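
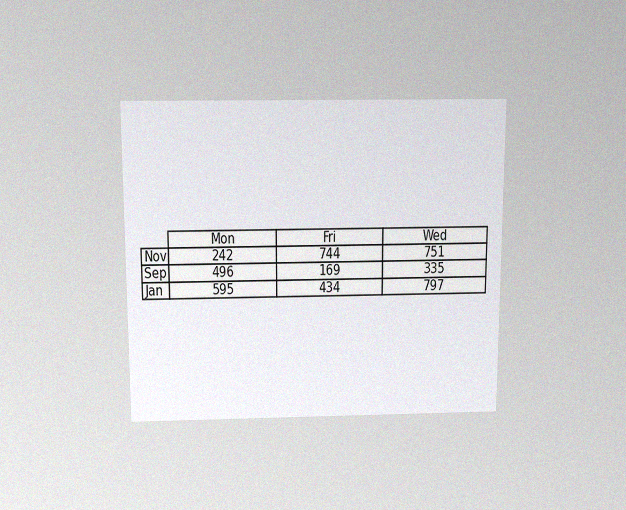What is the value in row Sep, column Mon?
496

The chart is viewed slightly from above, with some photo noise. The (Sep, Mon) cell reads 496.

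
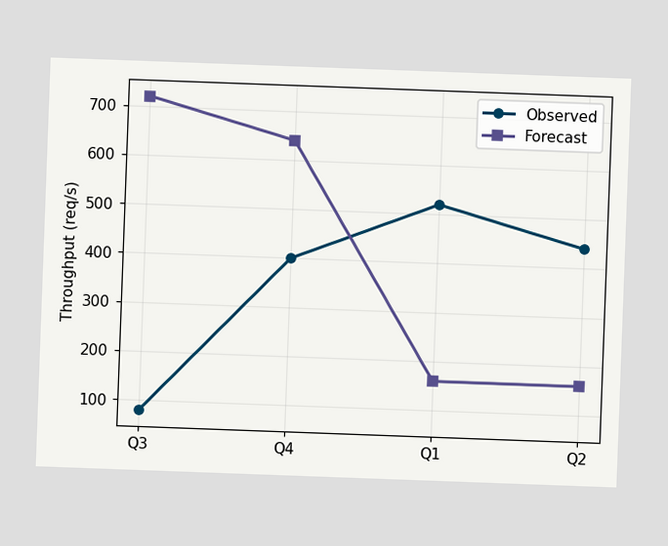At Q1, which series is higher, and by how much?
Observed, by 360req/s

The chart is tilted about 2° clockwise. At Q1, Observed sits above the other line by 360req/s.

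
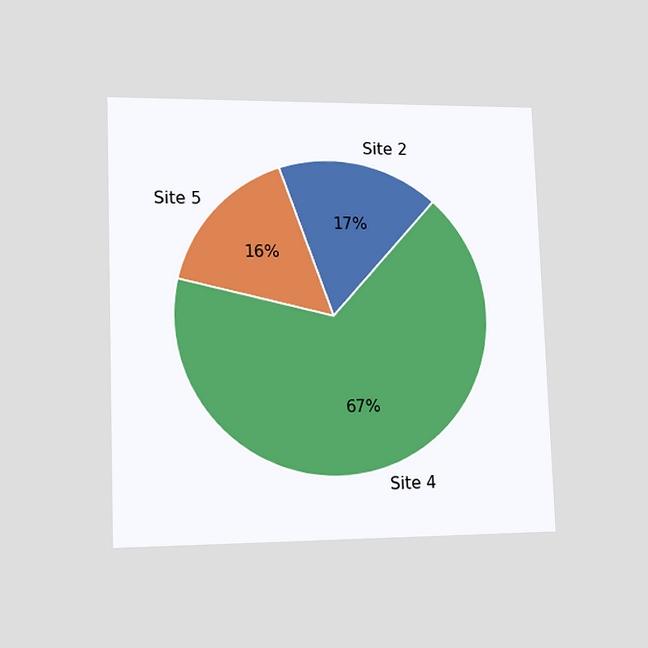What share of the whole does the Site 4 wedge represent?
67%

The chart is tilted about 2° counter-clockwise and viewed slightly from the left. The Site 4 slice takes up 67% of the pie.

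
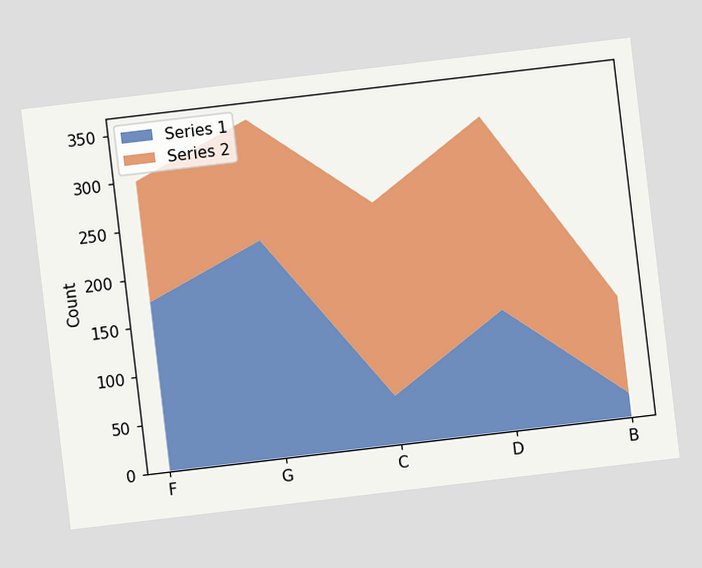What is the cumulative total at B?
The chart is tilted about 7° counter-clockwise. The stacked total at B reaches 125.

125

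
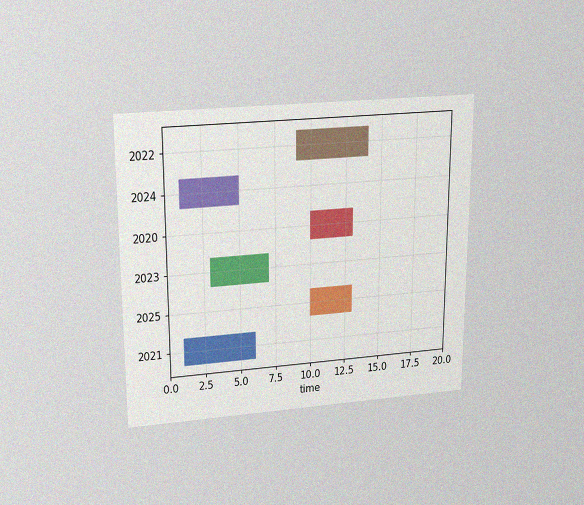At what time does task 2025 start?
10

The chart is viewed slightly from above, with some photo noise. The 2025 bar begins at t=10.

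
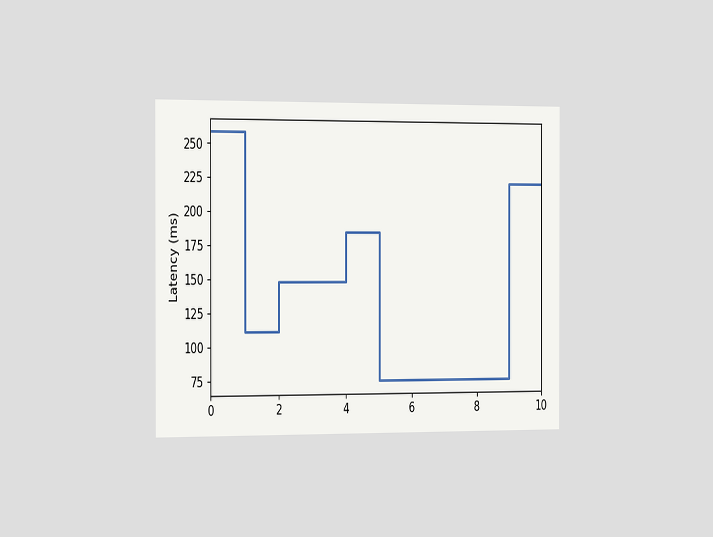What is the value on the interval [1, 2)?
The chart is viewed slightly from the left. On [1, 2) the step sits at 111ms.

111ms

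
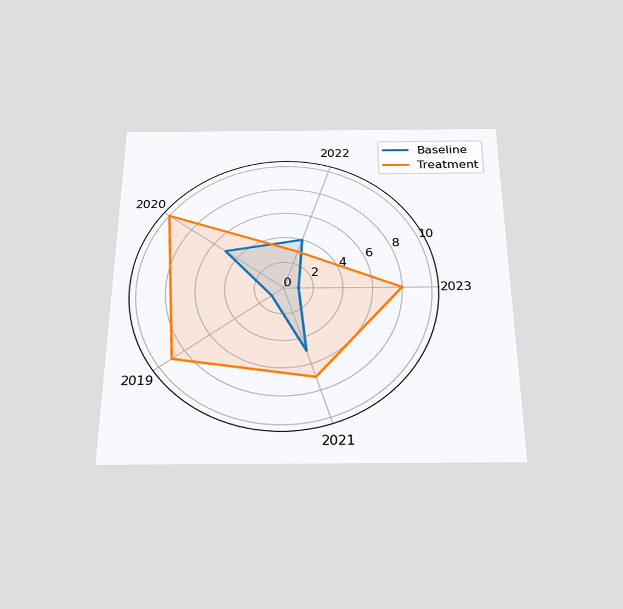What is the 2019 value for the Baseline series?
The chart is viewed slightly from below. On the 2019 axis, Baseline reaches 1.

1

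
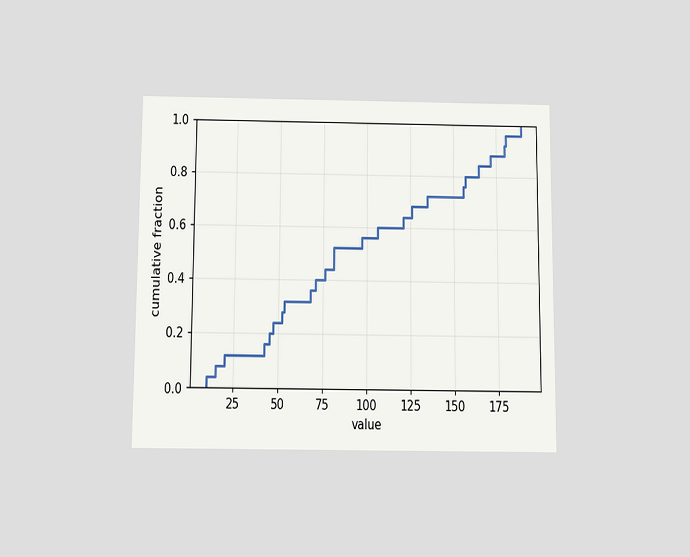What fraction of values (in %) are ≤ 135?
The chart is viewed slightly from below. At x=135 the ECDF step is at 72%.

72%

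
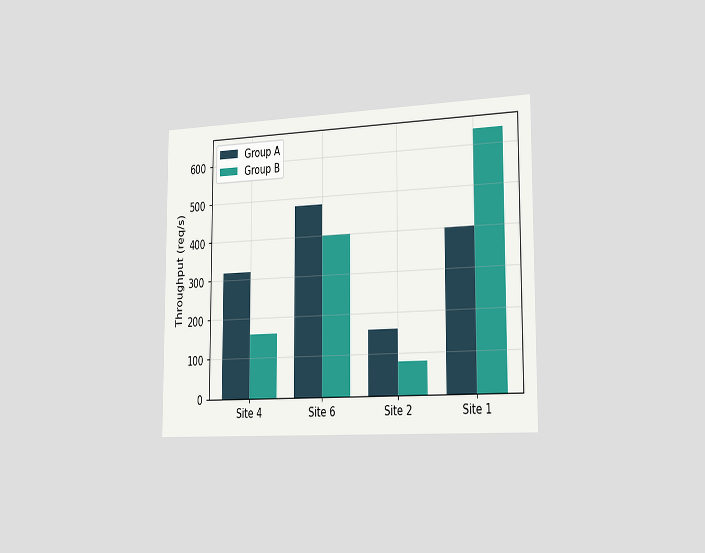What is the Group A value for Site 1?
400req/s

The chart is viewed slightly from the right. The Group A bar at Site 1 reaches 400req/s on the y-axis.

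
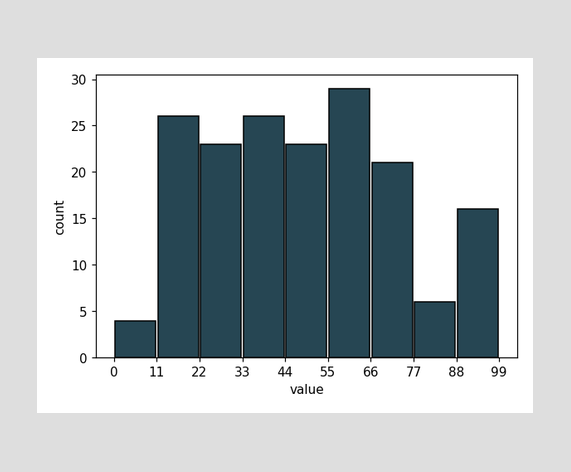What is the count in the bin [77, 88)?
The [77, 88) bin has height 6.

6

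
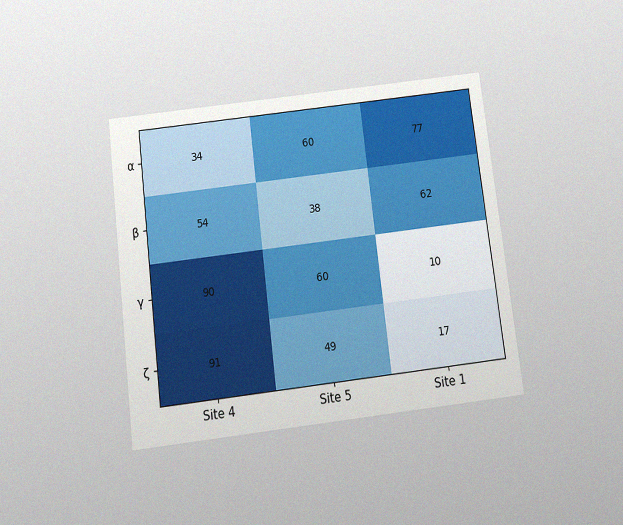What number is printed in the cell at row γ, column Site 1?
10

The chart is tilted about 7° counter-clockwise and viewed slightly from below, with some photo noise. The (γ, Site 1) cell reads 10.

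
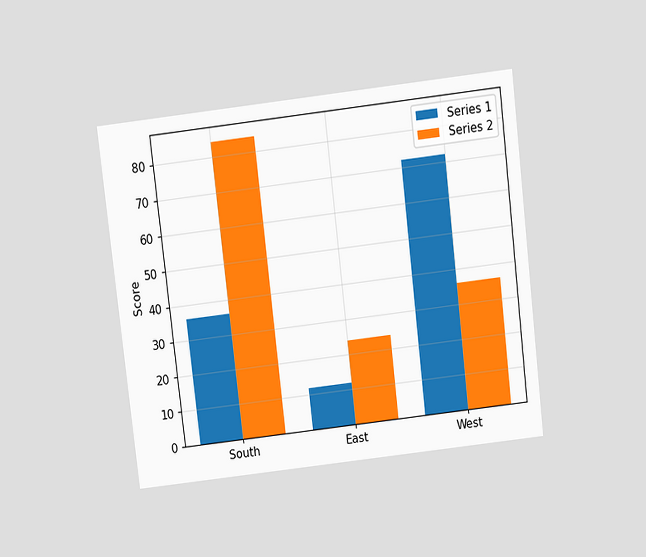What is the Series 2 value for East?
24

The chart is tilted about 7° counter-clockwise and viewed slightly from above. The Series 2 bar at East reaches 24 on the y-axis.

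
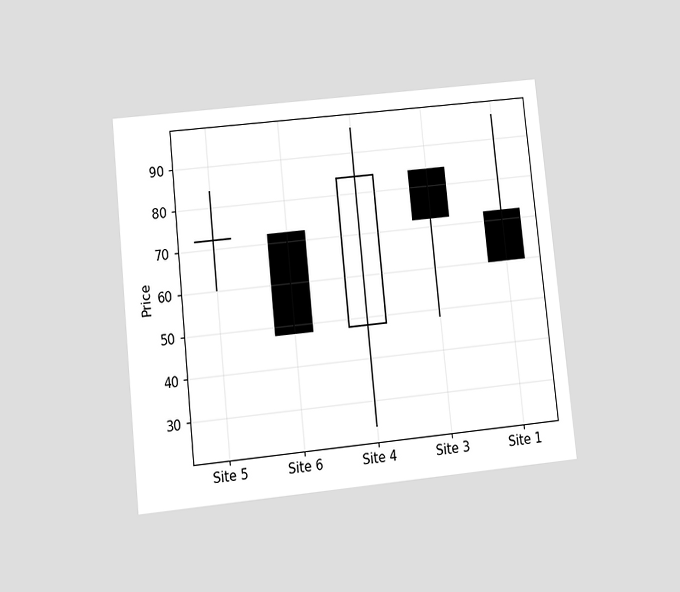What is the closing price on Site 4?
The chart is tilted about 6° counter-clockwise and viewed at a slight angle. The Site 4 candle closes at 84.

84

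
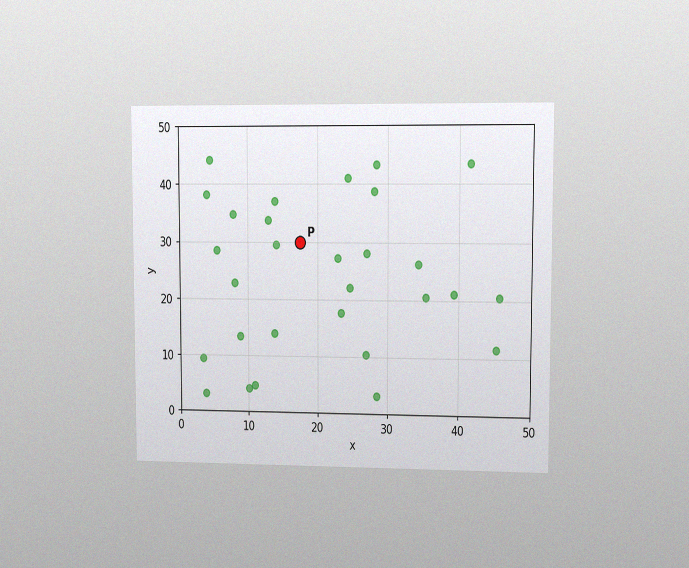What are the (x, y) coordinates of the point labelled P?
(17.5, 30)

The chart is viewed at a slight angle, with some photo noise. Following the gridlines from P to each axis, P sits at (17.5, 30).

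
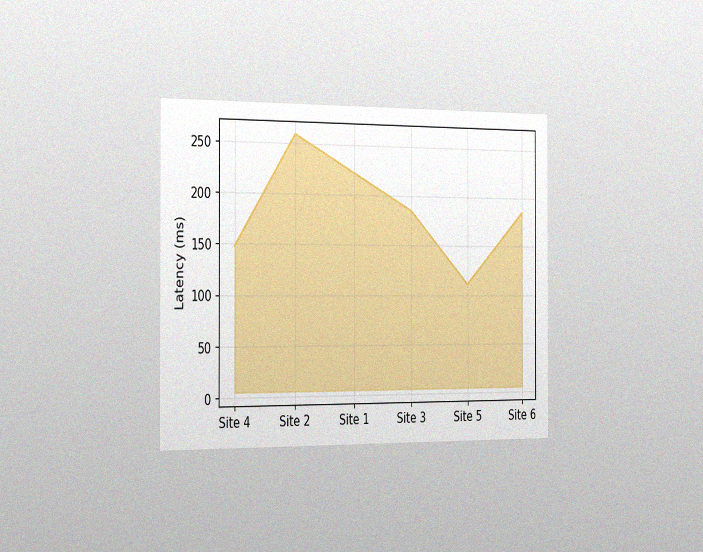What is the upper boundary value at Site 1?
222ms

The chart is viewed slightly from the left, with some photo noise. At Site 1 the upper boundary is at 222ms.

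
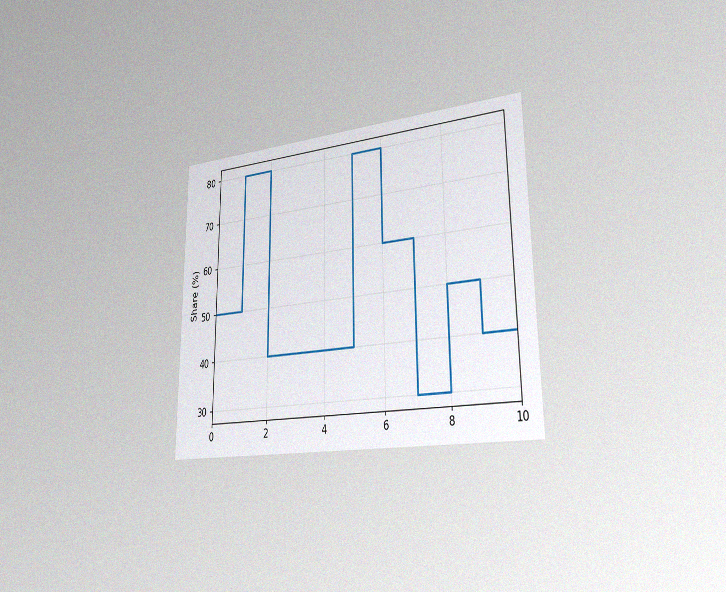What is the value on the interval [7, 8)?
The chart is viewed slightly from the right, with some photo noise. On [7, 8) the step sits at 30%.

30%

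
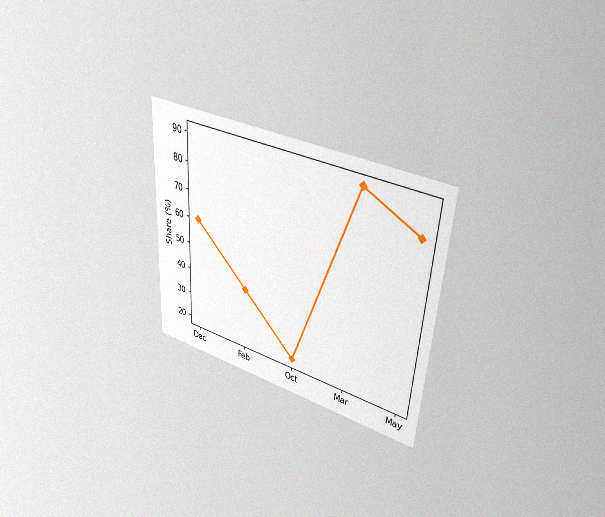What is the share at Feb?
The chart is tilted about 3° clockwise and viewed at a slight angle, with some photo noise. At Feb, the line is at 40%.

40%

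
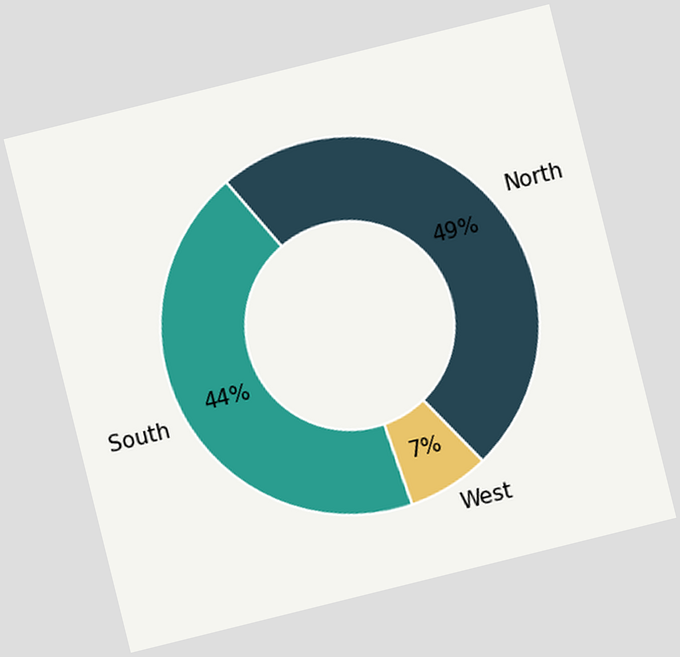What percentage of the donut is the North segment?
49%

The chart is tilted about 14° counter-clockwise. The North segment takes up 49% of the ring.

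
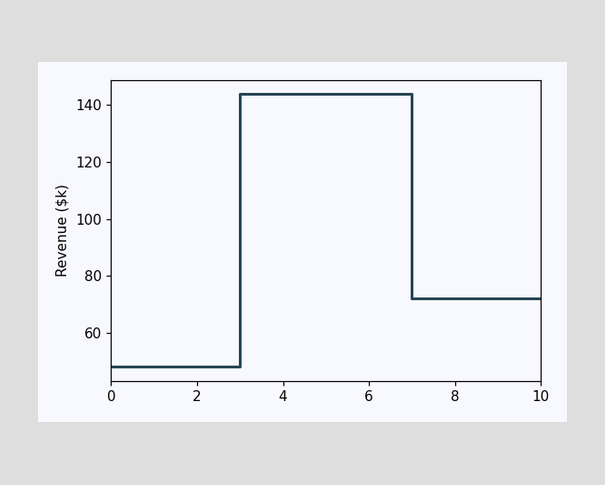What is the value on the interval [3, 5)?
On [3, 5) the step sits at $144k.

$144k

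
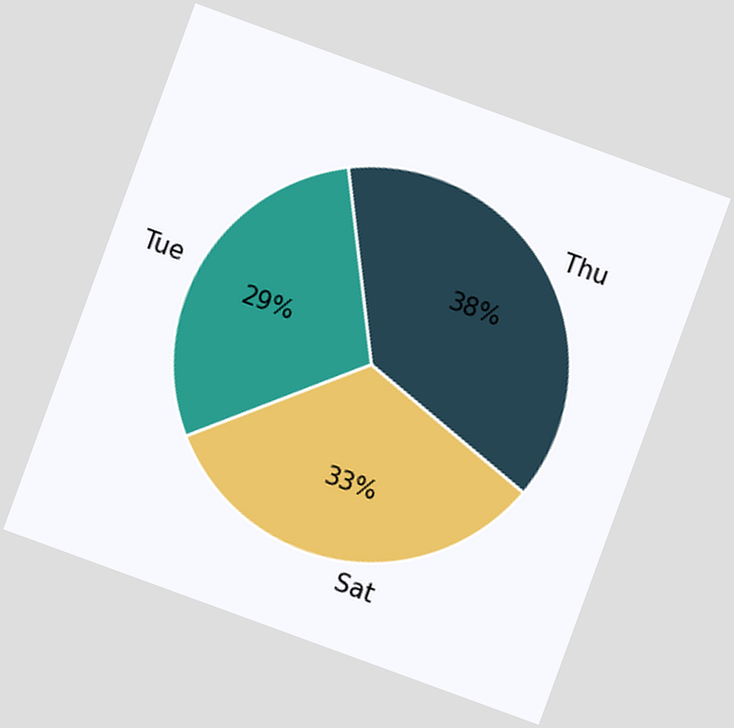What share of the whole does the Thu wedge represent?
38%

The chart is tilted about 20° clockwise. The Thu slice takes up 38% of the pie.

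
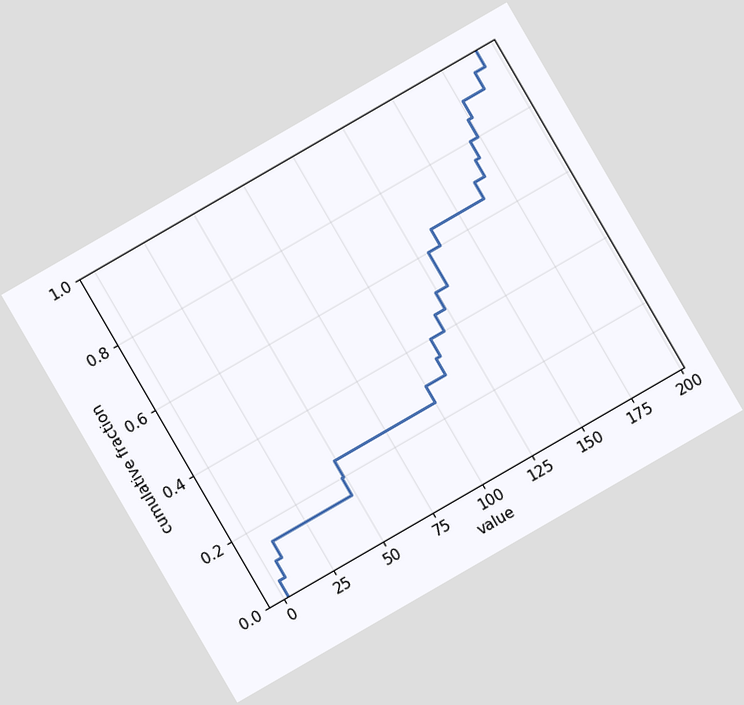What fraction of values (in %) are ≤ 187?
95%

The chart is tilted about 30° counter-clockwise. At x=187 the ECDF step is at 95%.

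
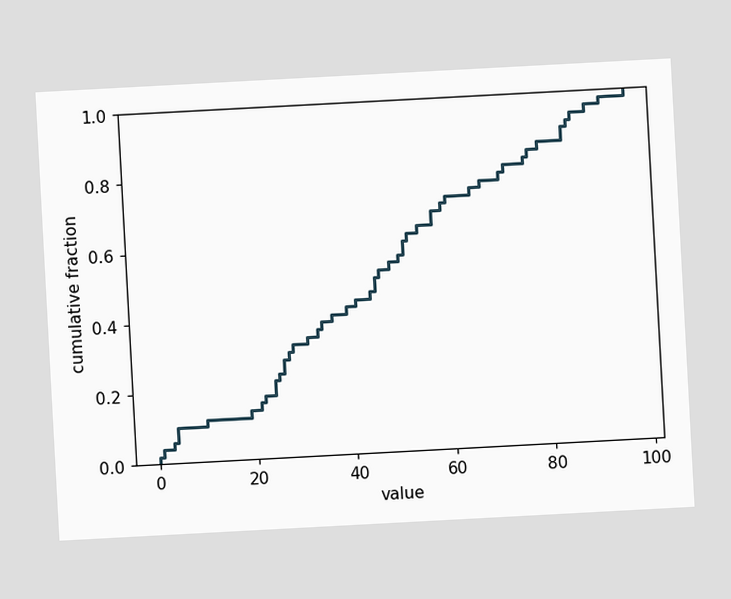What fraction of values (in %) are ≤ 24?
The chart is tilted about 3° counter-clockwise. At x=24 the ECDF step is at 22%.

22%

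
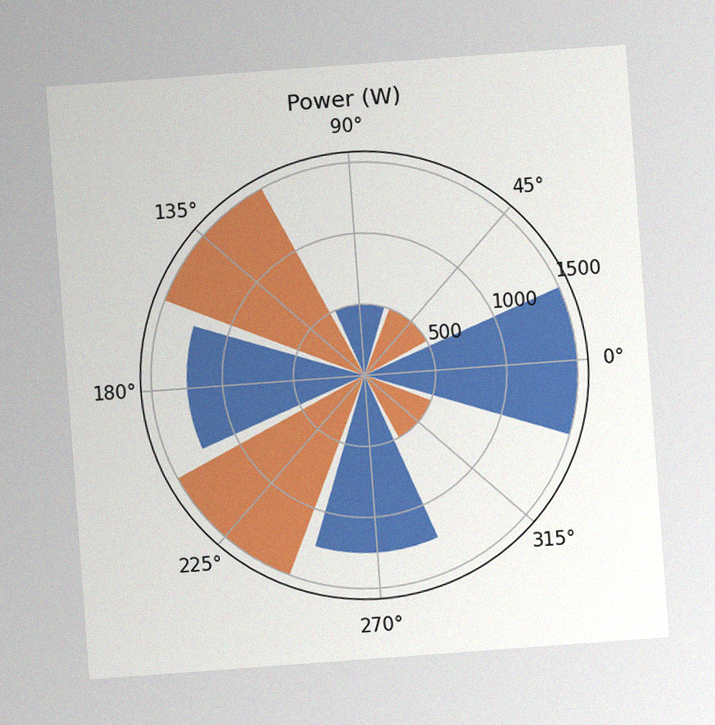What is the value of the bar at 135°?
The chart is tilted about 4° counter-clockwise, with some photo noise. The bar at 135° reaches 1500W on the radial axis.

1500W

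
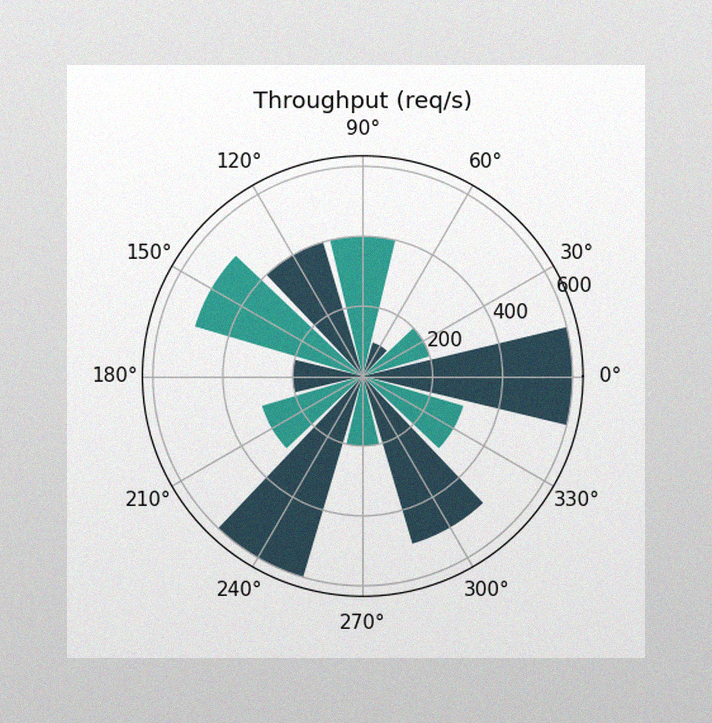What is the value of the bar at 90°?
400req/s

The image has some photo noise and uneven lighting. The bar at 90° reaches 400req/s on the radial axis.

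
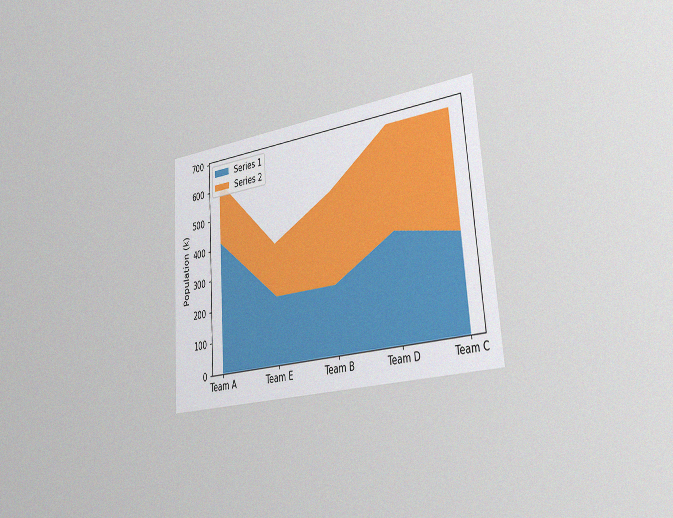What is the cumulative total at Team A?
630k

The chart is tilted about 4° counter-clockwise and viewed slightly from the right, with some photo noise. The stacked total at Team A reaches 630k.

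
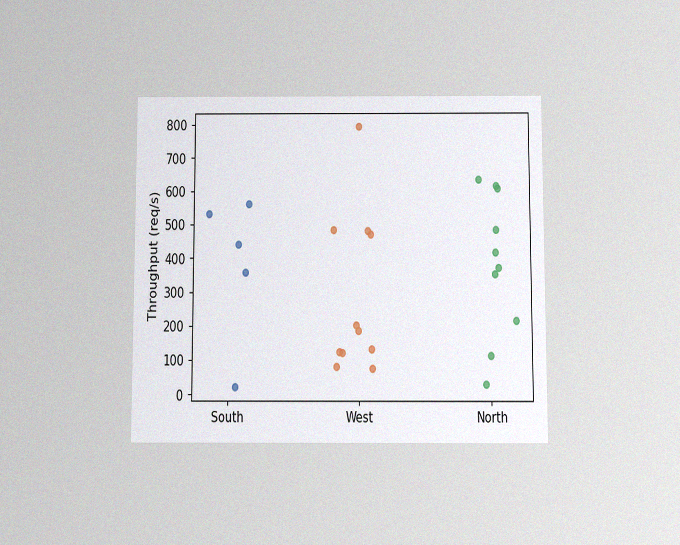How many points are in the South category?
5

The chart is viewed slightly from below, with some photo noise. Counting the markers in the South column gives 5.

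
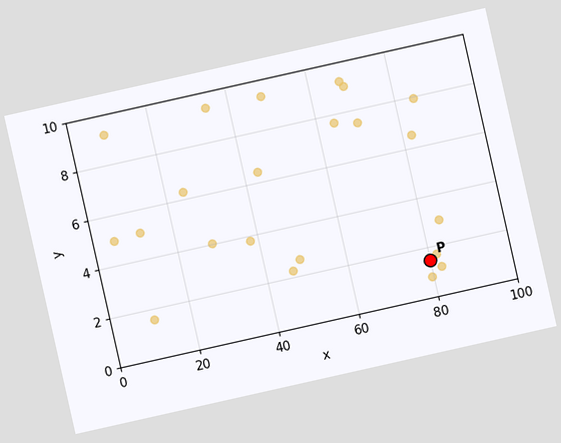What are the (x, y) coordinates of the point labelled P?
The chart is tilted about 13° counter-clockwise. Following the gridlines from P to each axis, P sits at (80, 1.5).

(80, 1.5)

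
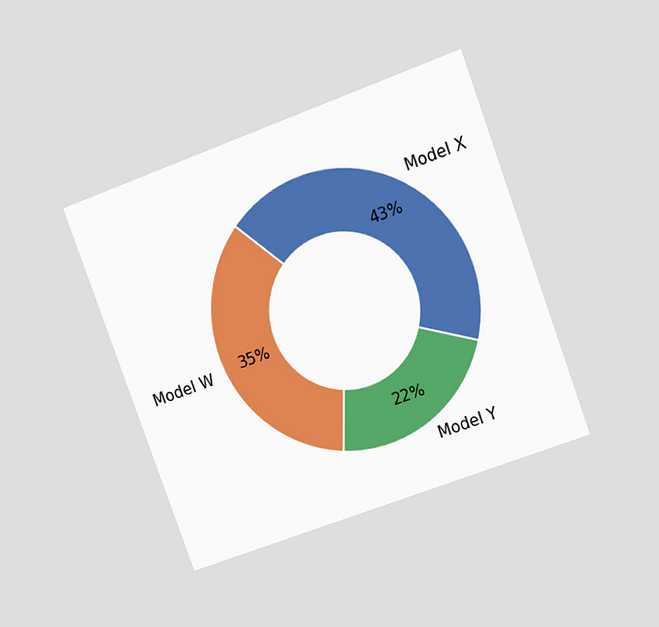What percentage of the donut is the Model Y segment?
22%

The chart is tilted about 20° counter-clockwise and viewed at a slight angle. The Model Y segment takes up 22% of the ring.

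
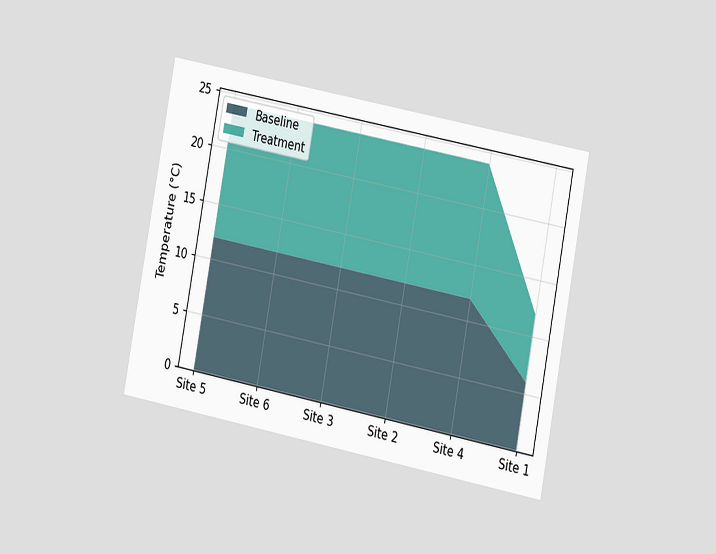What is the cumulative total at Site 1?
12°C

The chart is tilted about 11° clockwise and viewed at a slight angle. The stacked total at Site 1 reaches 12°C.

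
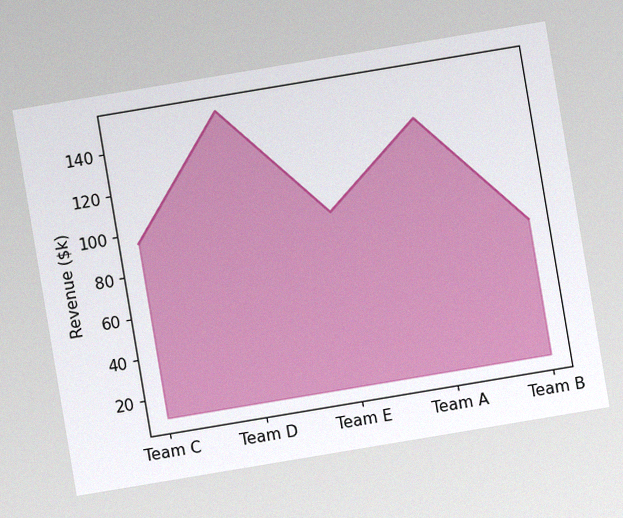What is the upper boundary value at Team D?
The chart is tilted about 9° counter-clockwise, with some photo noise. At Team D the upper boundary is at $152k.

$152k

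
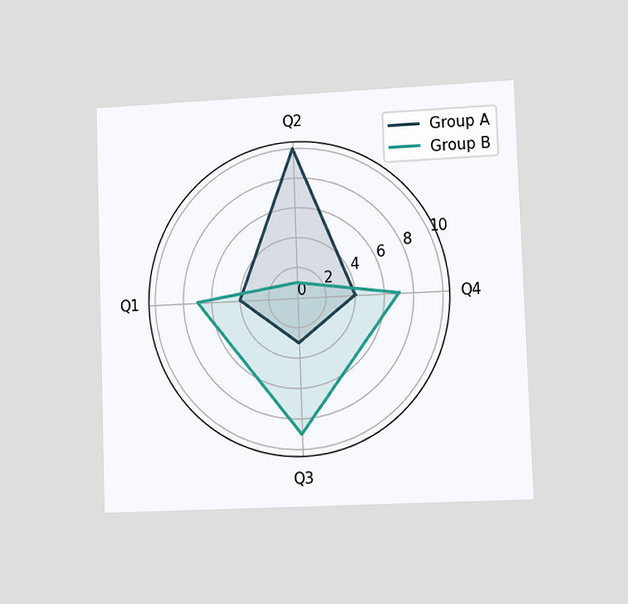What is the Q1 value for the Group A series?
The chart is tilted about 2° counter-clockwise and viewed slightly from the right. On the Q1 axis, Group A reaches 4.

4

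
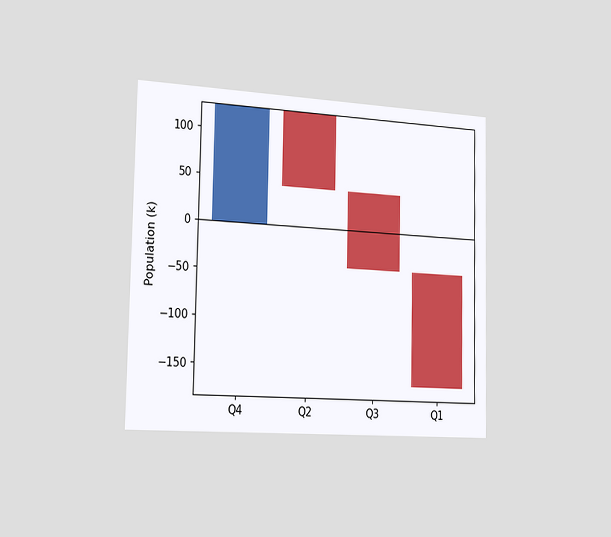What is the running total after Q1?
-168k

The chart is viewed slightly from the left. After Q1 the running total reaches -168k.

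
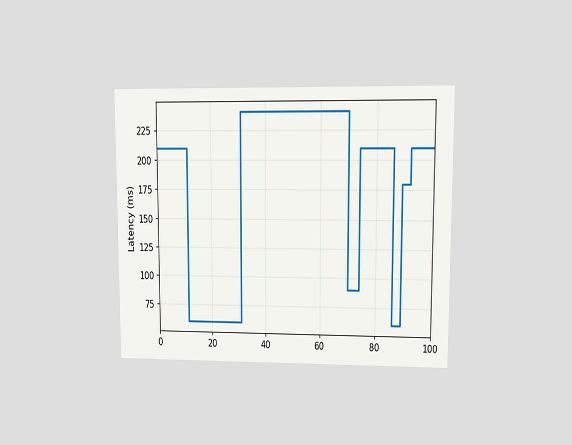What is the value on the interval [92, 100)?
210ms

The chart is viewed at a slight angle. On [92, 100) the step sits at 210ms.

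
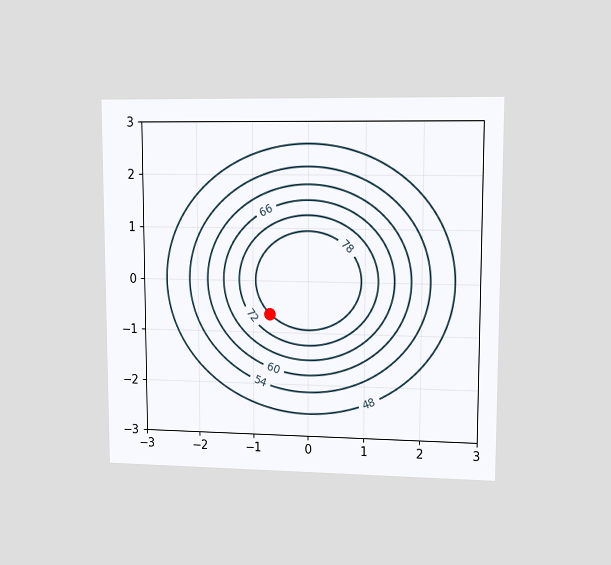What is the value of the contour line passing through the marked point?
78

The chart is viewed at a slight angle. The marked point sits on the contour labelled 78.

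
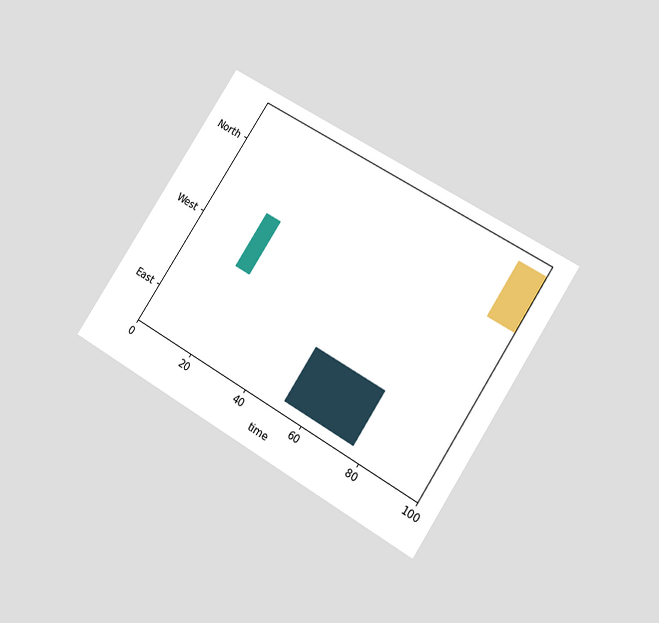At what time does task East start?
The chart is tilted about 33° clockwise and viewed at a slight angle. The East bar begins at t=52.

52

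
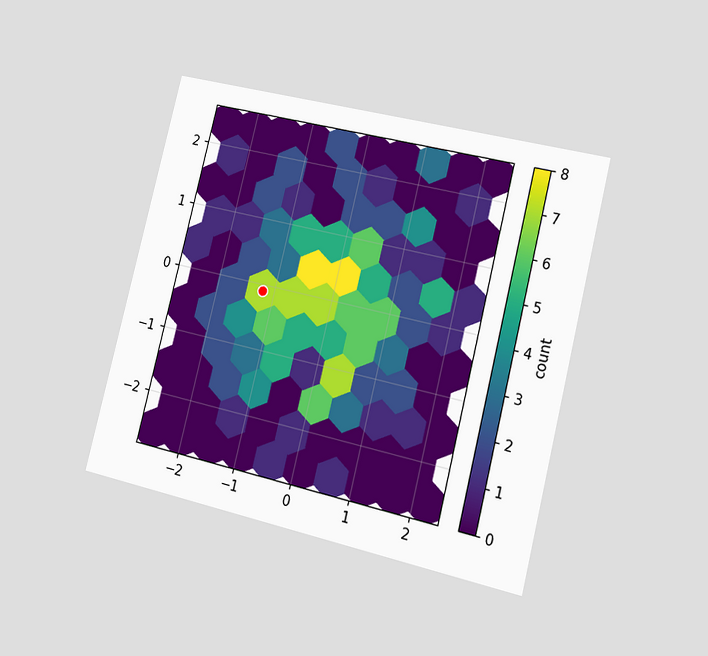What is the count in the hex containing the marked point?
The chart is tilted about 14° clockwise and viewed slightly from the right. The marked hex reads 7 on the colorbar.

7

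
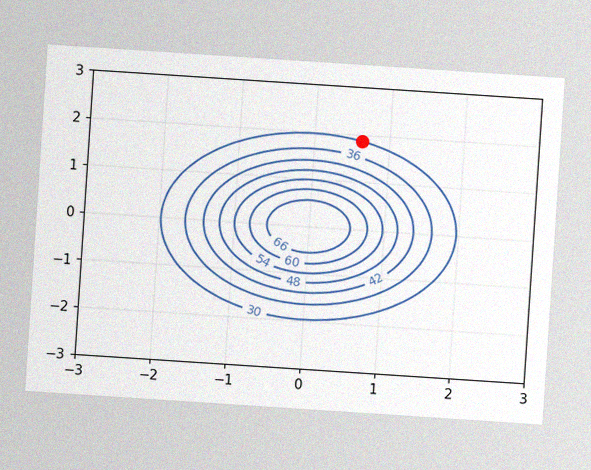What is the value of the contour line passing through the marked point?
30

The chart is tilted about 4° clockwise, with some photo noise. The marked point sits on the contour labelled 30.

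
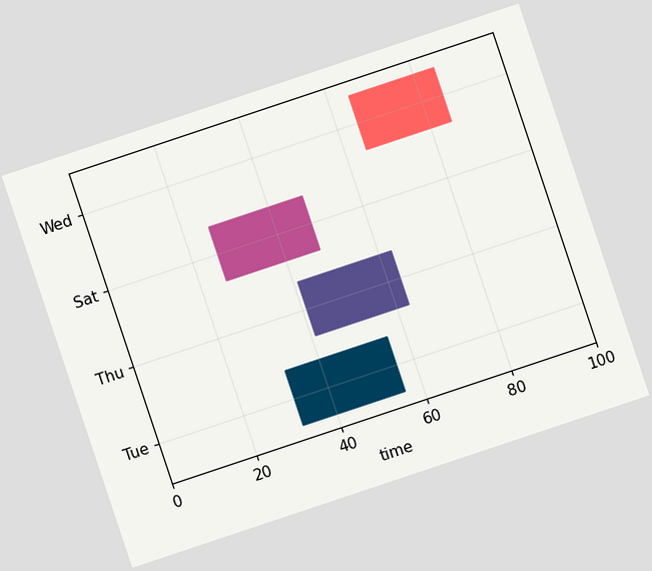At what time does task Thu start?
The chart is tilted about 18° counter-clockwise. The Thu bar begins at t=41.

41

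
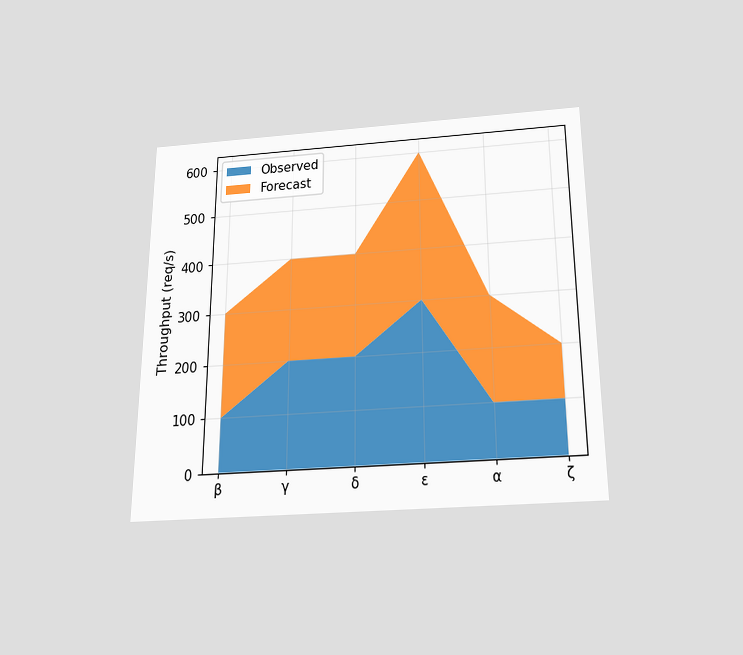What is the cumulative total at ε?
The chart is viewed slightly from below. The stacked total at ε reaches 600req/s.

600req/s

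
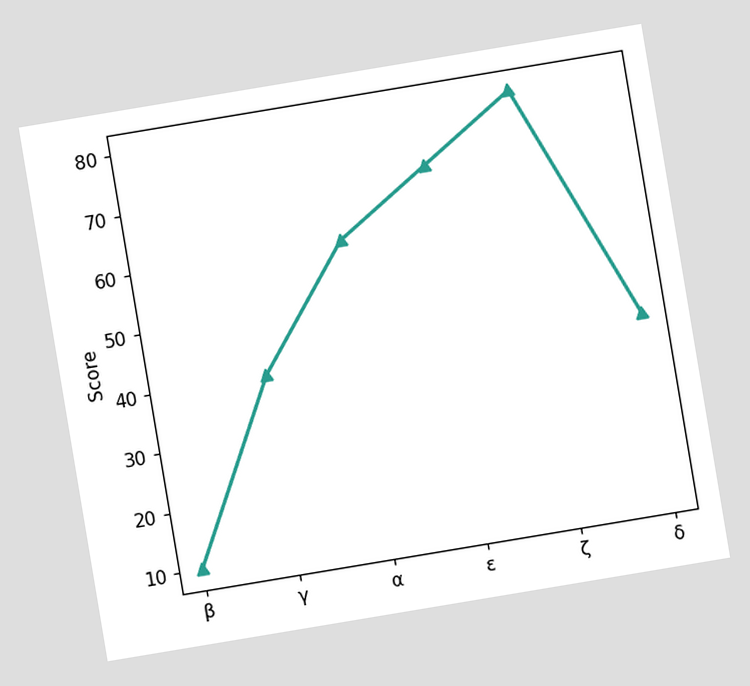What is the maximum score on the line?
80

The chart is tilted about 9° counter-clockwise. The highest point is at ζ, and reading across to the y-axis gives 80.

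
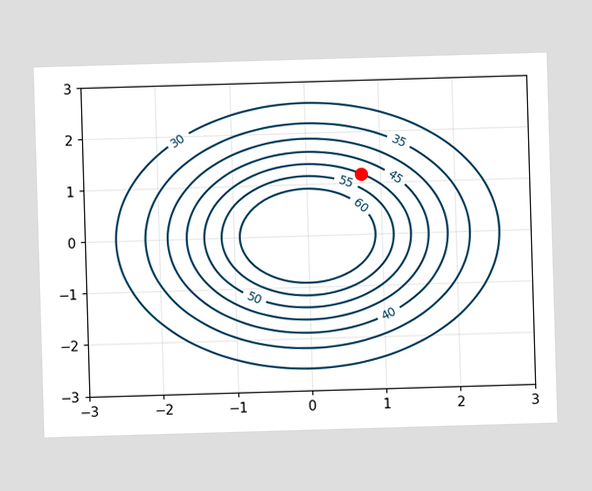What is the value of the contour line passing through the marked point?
The marked point sits on the contour labelled 50.

50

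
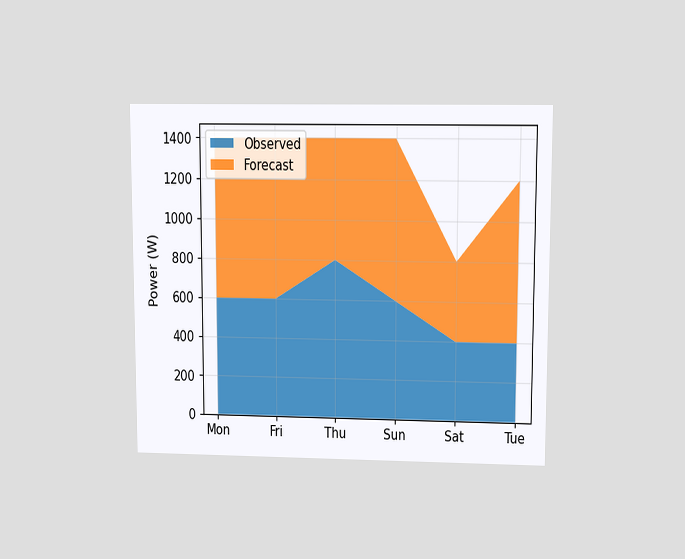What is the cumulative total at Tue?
The chart is viewed at a slight angle. The stacked total at Tue reaches 1200W.

1200W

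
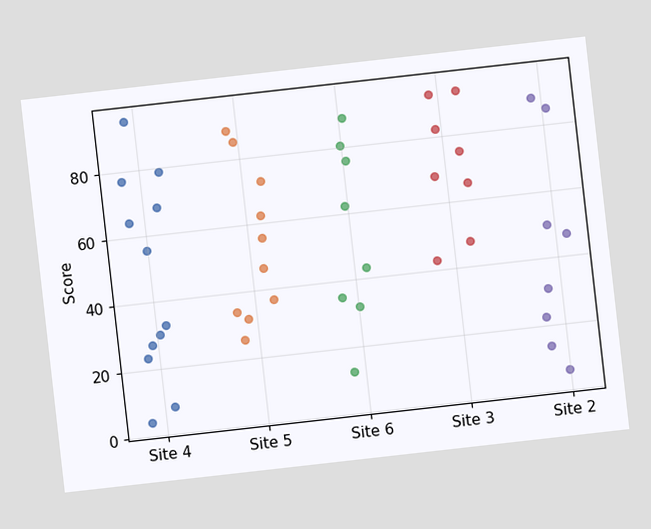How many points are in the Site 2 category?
The chart is tilted about 6° counter-clockwise. Counting the markers in the Site 2 column gives 8.

8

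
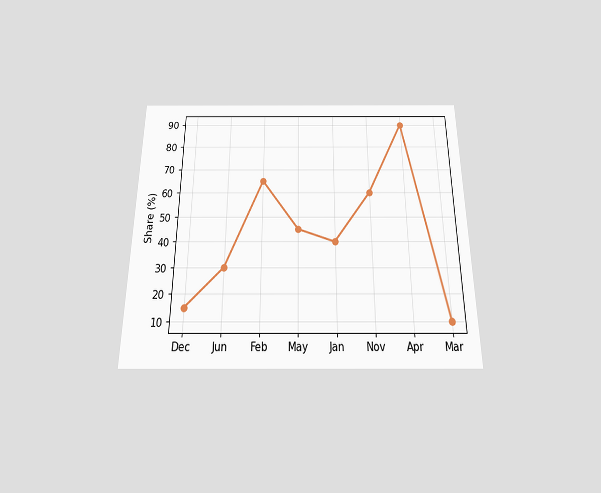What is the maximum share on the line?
90%

The chart is viewed slightly from below. The highest point is at Apr, and reading across to the y-axis gives 90%.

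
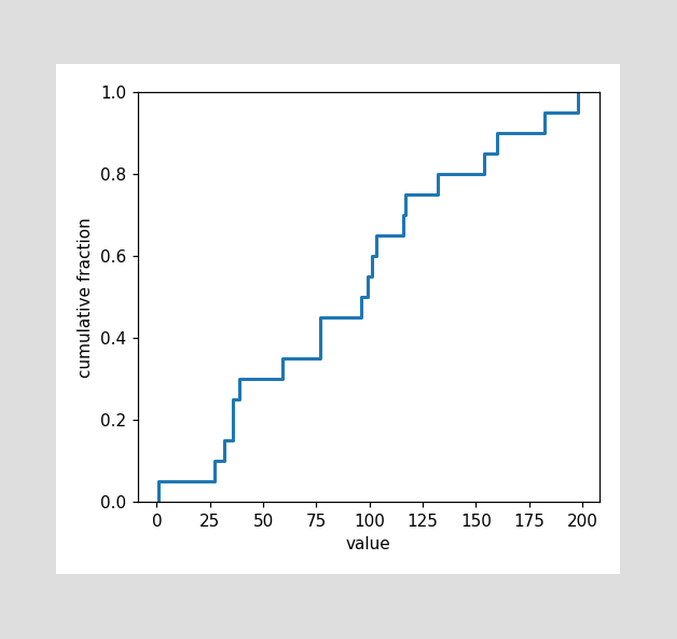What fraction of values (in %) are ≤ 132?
80%

At x=132 the ECDF step is at 80%.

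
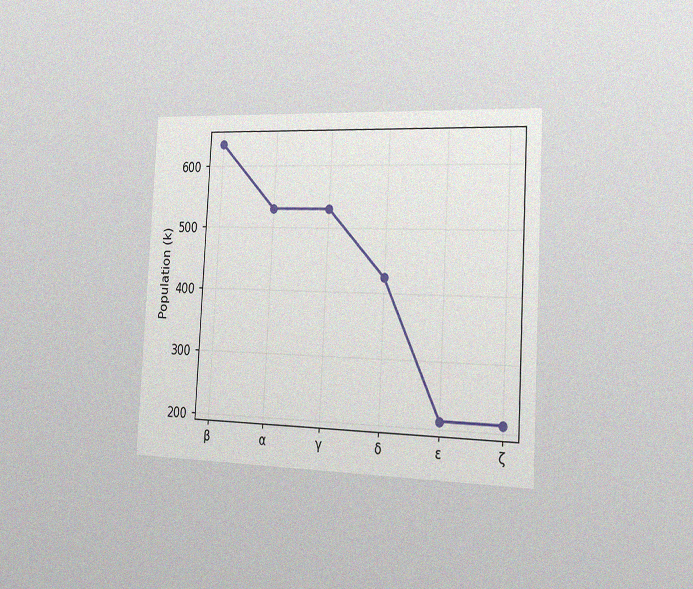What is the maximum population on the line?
636k

The chart is tilted about 3° clockwise and viewed slightly from the right, with some photo noise. The highest point is at β, and reading across to the y-axis gives 636k.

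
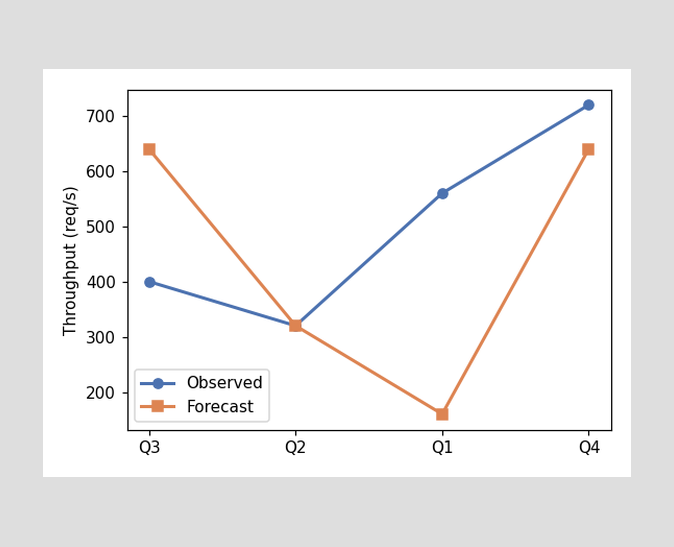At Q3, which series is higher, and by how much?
At Q3, Forecast sits above the other line by 240req/s.

Forecast, by 240req/s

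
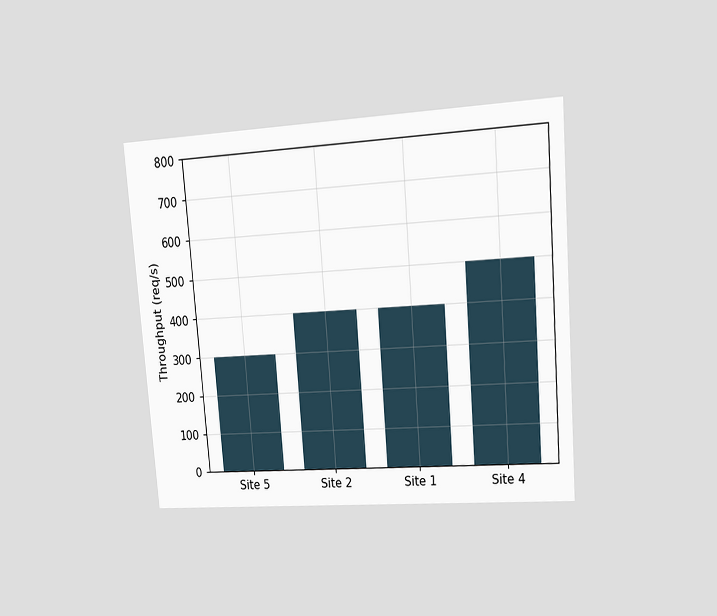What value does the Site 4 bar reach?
500req/s

The chart is tilted about 4° counter-clockwise and viewed at a slight angle. Reading along the chart's y-axis, the Site 4 bar reaches 500req/s.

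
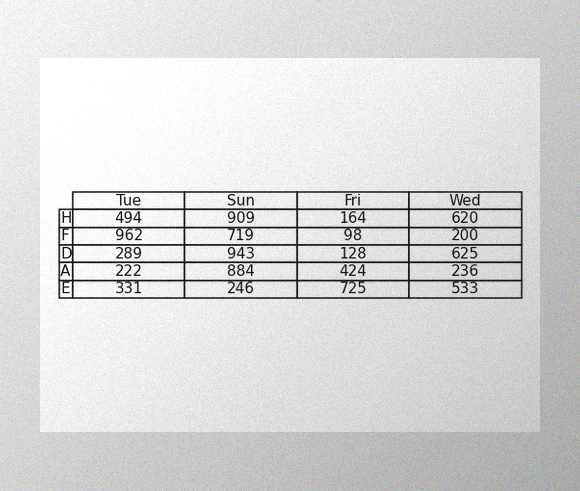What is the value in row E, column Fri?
The image has some photo noise and uneven lighting. The (E, Fri) cell reads 725.

725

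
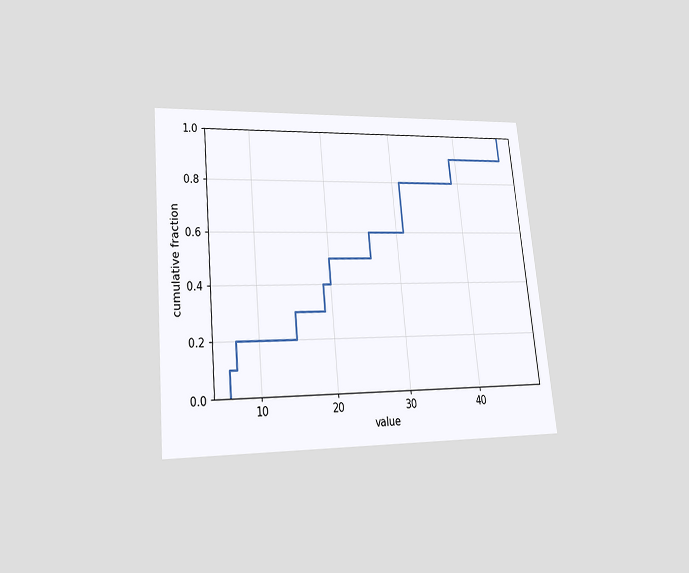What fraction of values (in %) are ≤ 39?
90%

The chart is tilted about 6° counter-clockwise and viewed at a slight angle. At x=39 the ECDF step is at 90%.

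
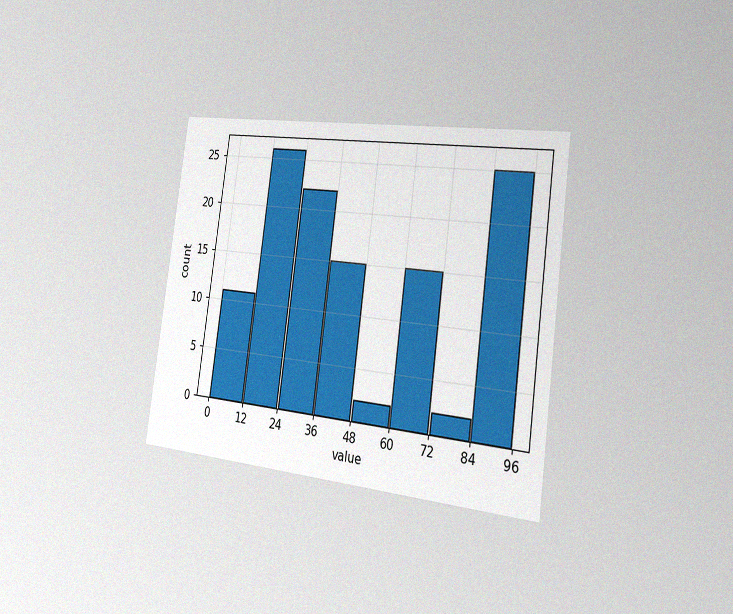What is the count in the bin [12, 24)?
26

The chart is tilted about 8° clockwise and viewed slightly from the right, with some photo noise. The [12, 24) bin has height 26.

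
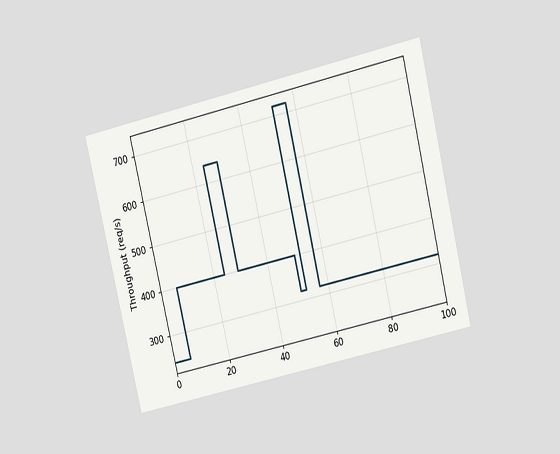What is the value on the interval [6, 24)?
400req/s

The chart is tilted about 13° counter-clockwise and viewed at a slight angle. On [6, 24) the step sits at 400req/s.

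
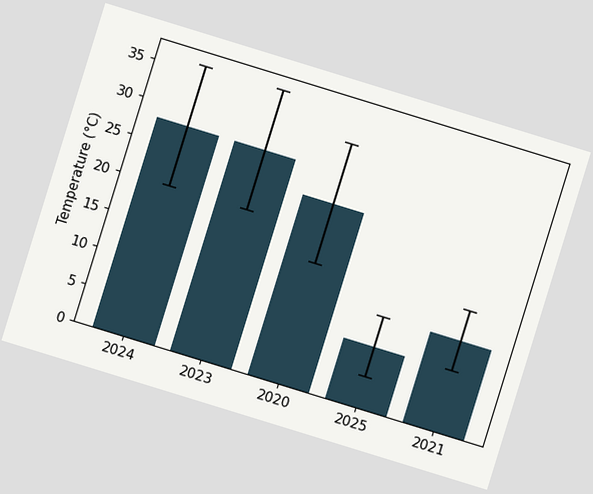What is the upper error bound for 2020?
32°C

The chart is tilted about 17° clockwise. The 2020 bar's upper whisker reaches 32°C.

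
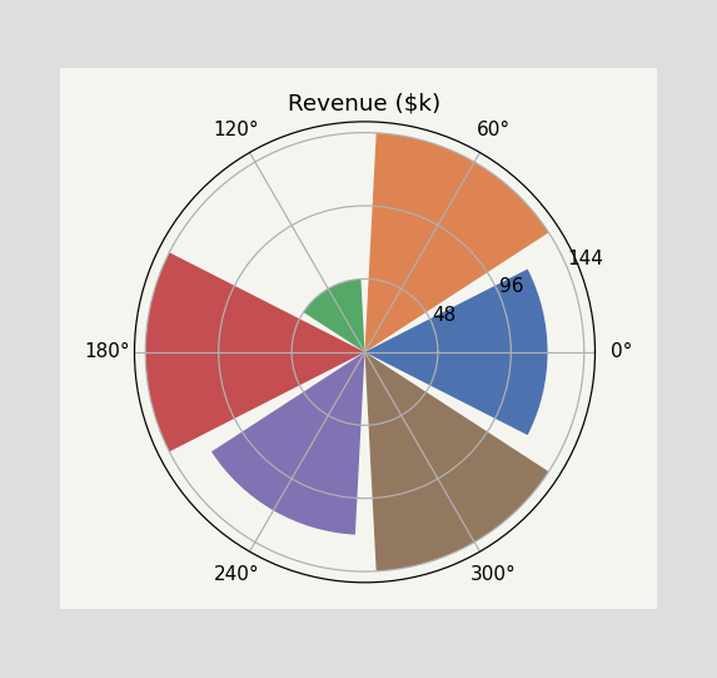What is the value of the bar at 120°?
$48k

The bar at 120° reaches $48k on the radial axis.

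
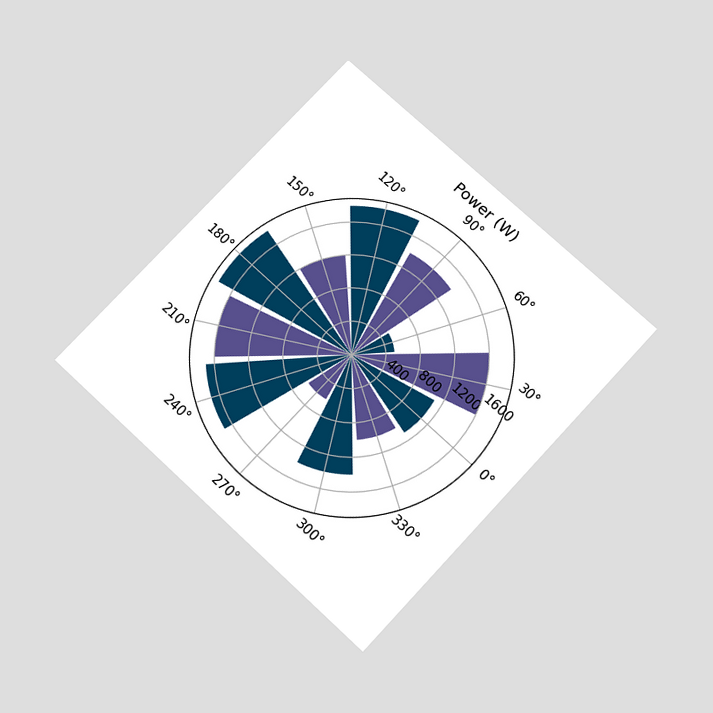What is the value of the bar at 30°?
1600W

The chart is tilted about 43° clockwise and viewed slightly from below. The bar at 30° reaches 1600W on the radial axis.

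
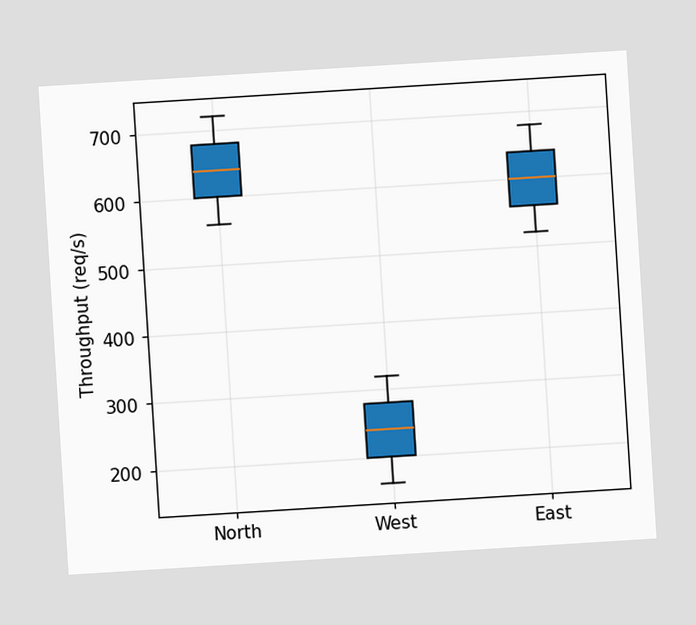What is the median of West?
The chart is tilted about 4° counter-clockwise. The median line in the West box sits at 240req/s.

240req/s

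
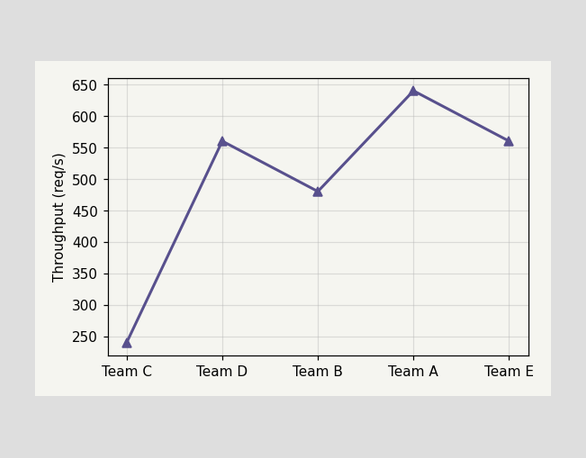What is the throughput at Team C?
At Team C, the line is at 240req/s.

240req/s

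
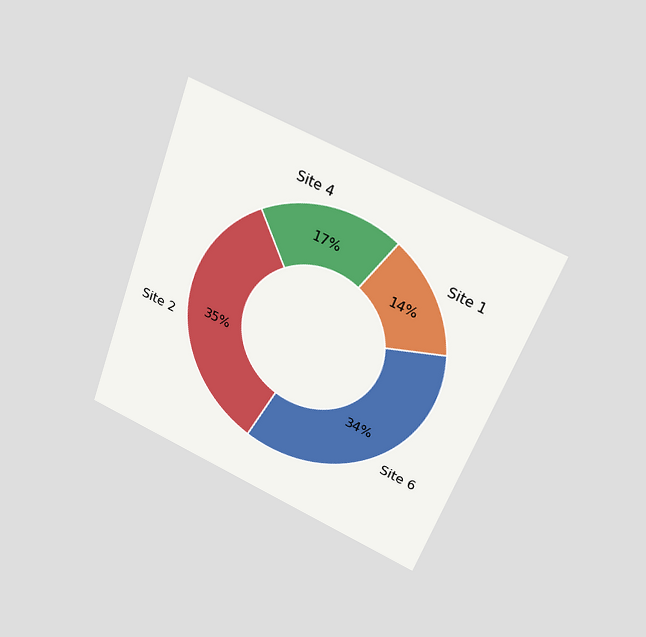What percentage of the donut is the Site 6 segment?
34%

The chart is tilted about 20° clockwise and viewed slightly from above. The Site 6 segment takes up 34% of the ring.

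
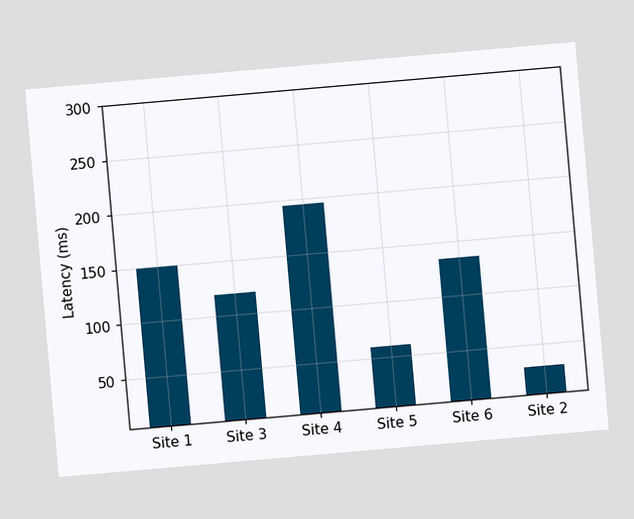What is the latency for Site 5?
The chart is tilted about 5° counter-clockwise. Reading along the chart's y-axis, the Site 5 bar reaches 60ms.

60ms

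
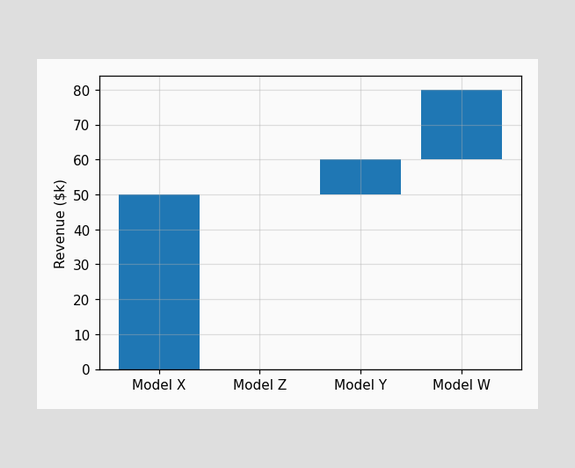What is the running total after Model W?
After Model W the running total reaches $80k.

$80k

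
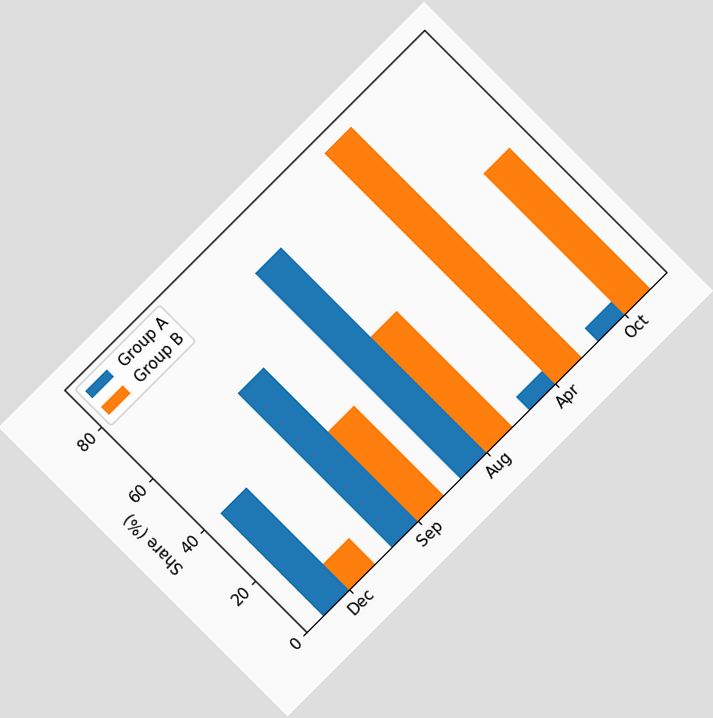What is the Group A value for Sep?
60%

The chart is tilted about 45° counter-clockwise. The Group A bar at Sep reaches 60% on the y-axis.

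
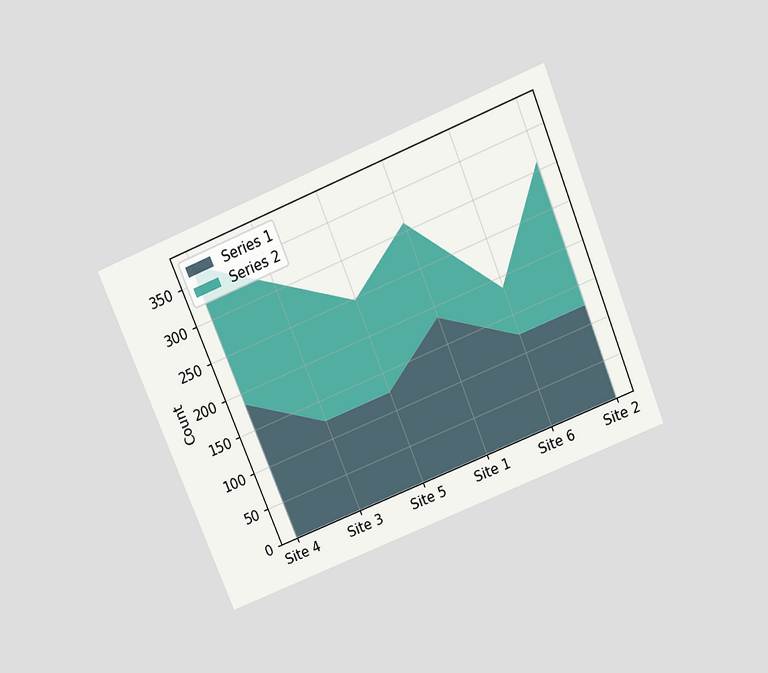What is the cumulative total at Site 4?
The chart is tilted about 22° counter-clockwise and viewed slightly from above. The stacked total at Site 4 reaches 372.

372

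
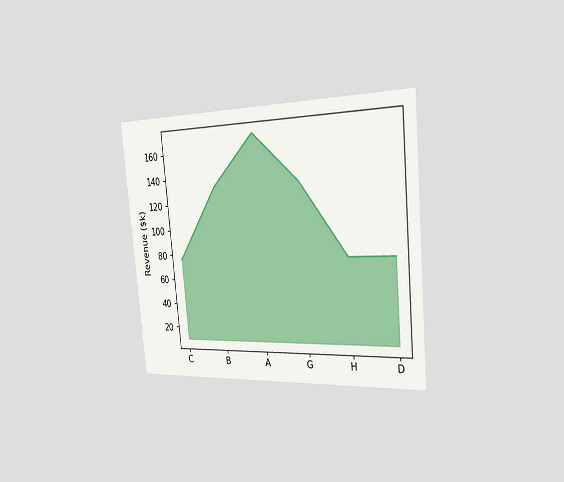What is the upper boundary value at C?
The chart is tilted about 5° counter-clockwise and viewed slightly from the right. At C the upper boundary is at $76k.

$76k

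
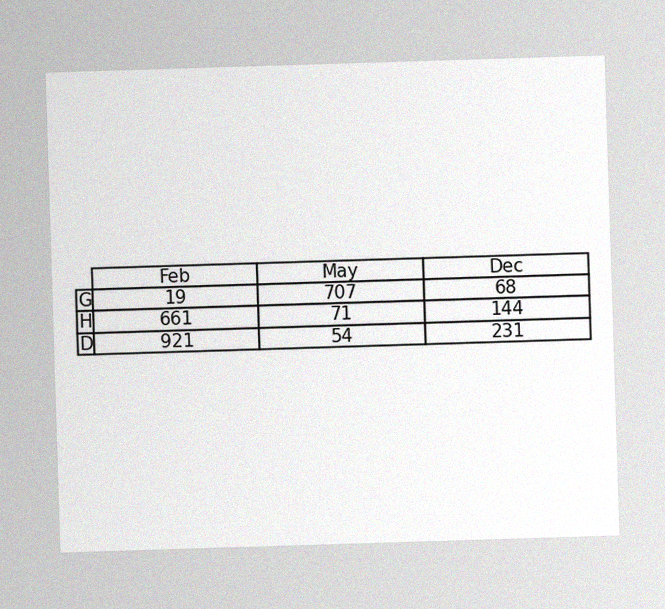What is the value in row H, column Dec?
The image has some photo noise and uneven lighting. The (H, Dec) cell reads 144.

144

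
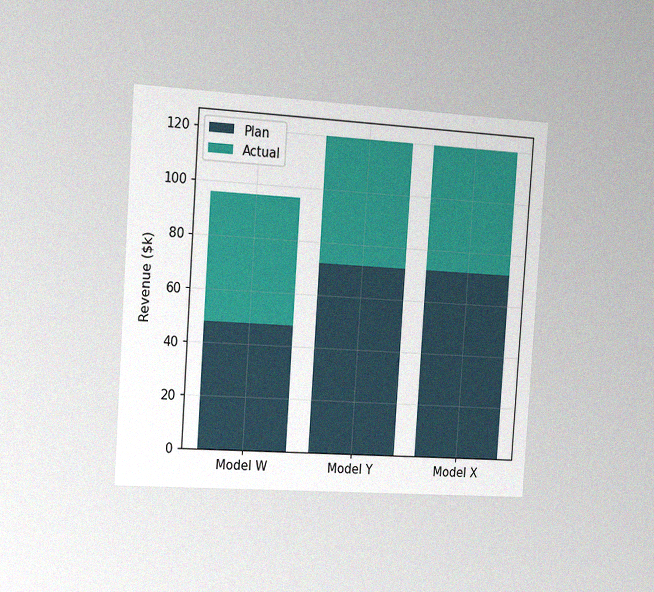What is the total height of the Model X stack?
$120k

The chart is tilted about 4° clockwise and viewed slightly from the left, with some photo noise. The Model X stack's top reaches $120k on the y-axis.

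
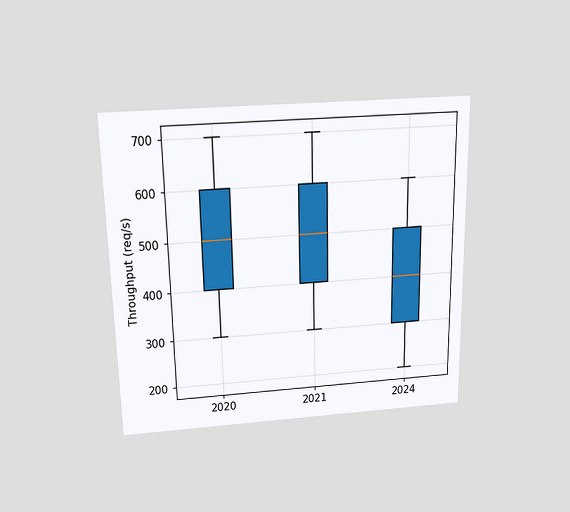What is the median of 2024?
400req/s

The chart is viewed slightly from above. The median line in the 2024 box sits at 400req/s.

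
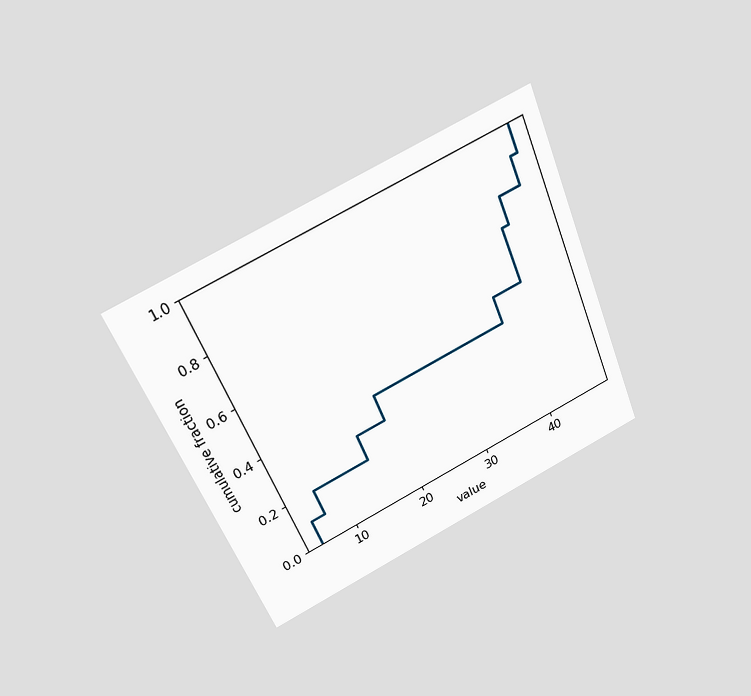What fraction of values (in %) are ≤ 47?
The chart is tilted about 23° counter-clockwise and viewed slightly from above. At x=47 the ECDF step is at 100%.

100%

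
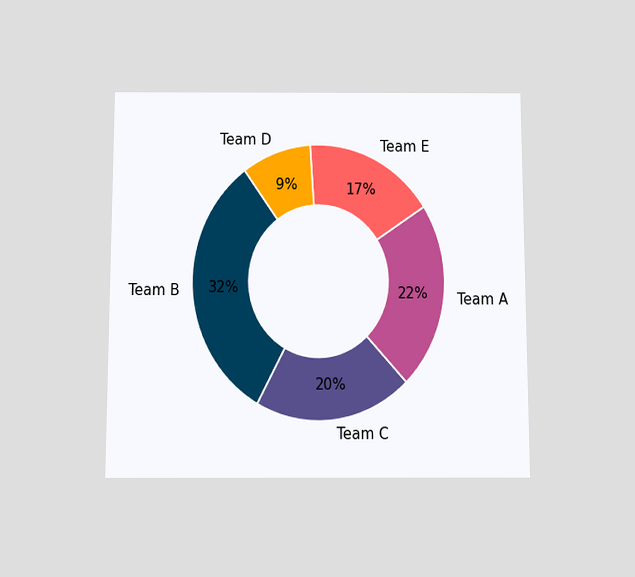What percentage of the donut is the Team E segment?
The chart is viewed slightly from below. The Team E segment takes up 17% of the ring.

17%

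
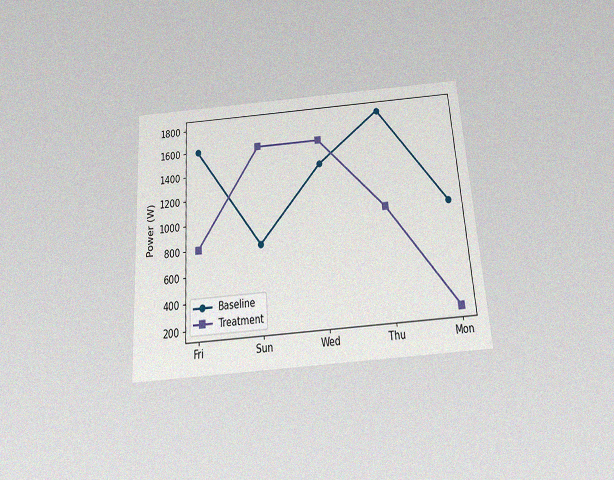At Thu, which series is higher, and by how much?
Baseline, by 800W

The chart is tilted about 4° counter-clockwise and viewed slightly from below, with some photo noise. At Thu, Baseline sits above the other line by 800W.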